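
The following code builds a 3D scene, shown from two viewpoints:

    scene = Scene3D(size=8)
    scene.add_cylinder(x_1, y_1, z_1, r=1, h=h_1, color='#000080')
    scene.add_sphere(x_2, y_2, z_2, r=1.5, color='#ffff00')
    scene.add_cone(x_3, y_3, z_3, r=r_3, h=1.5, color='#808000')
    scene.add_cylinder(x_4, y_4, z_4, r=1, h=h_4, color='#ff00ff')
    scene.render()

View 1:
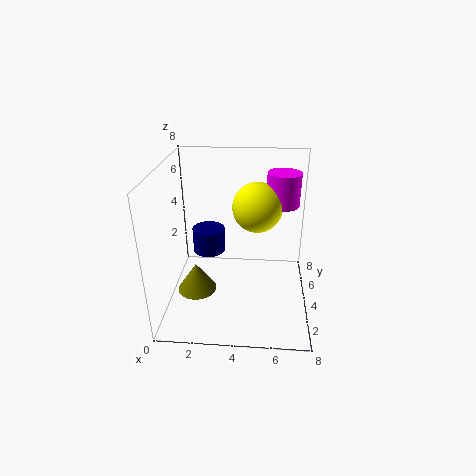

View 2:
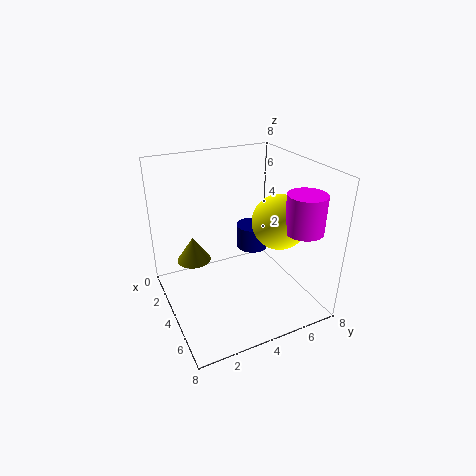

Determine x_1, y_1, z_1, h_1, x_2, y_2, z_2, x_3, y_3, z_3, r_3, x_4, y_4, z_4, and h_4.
x_1 = 2, y_1 = 6, z_1 = 2, h_1 = 1.5, x_2 = 5, y_2 = 6, z_2 = 5, x_3 = 2, y_3 = 2, z_3 = 2, r_3 = 1, x_4 = 6.5, y_4 = 6.5, z_4 = 5, h_4 = 2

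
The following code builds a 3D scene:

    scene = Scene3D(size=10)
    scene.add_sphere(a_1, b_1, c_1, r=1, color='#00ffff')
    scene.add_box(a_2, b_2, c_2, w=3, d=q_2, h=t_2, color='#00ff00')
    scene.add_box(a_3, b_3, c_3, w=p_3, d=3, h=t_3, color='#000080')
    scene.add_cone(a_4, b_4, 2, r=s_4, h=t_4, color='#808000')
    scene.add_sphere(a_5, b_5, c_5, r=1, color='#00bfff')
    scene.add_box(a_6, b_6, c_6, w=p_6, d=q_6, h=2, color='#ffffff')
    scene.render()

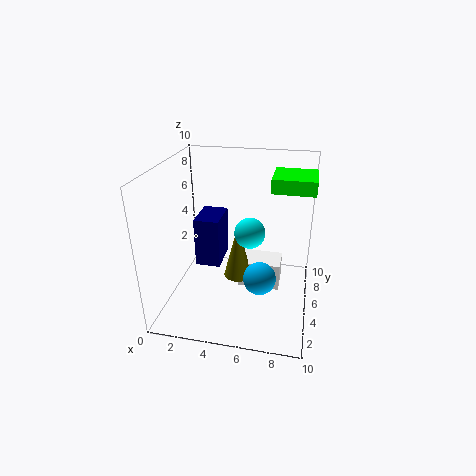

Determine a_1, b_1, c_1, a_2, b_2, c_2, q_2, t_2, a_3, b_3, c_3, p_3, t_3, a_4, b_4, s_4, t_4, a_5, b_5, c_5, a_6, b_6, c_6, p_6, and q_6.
a_1 = 6, b_1 = 4, c_1 = 6, a_2 = 7, b_2 = 6, c_2 = 8, q_2 = 3, t_2 = 1, a_3 = 1, b_3 = 7, c_3 = 1, p_3 = 2, t_3 = 4, a_4 = 5, b_4 = 5, s_4 = 1, t_4 = 4, a_5 = 7, b_5 = 2, c_5 = 4, a_6 = 5, b_6 = 5, c_6 = 1, p_6 = 3, q_6 = 2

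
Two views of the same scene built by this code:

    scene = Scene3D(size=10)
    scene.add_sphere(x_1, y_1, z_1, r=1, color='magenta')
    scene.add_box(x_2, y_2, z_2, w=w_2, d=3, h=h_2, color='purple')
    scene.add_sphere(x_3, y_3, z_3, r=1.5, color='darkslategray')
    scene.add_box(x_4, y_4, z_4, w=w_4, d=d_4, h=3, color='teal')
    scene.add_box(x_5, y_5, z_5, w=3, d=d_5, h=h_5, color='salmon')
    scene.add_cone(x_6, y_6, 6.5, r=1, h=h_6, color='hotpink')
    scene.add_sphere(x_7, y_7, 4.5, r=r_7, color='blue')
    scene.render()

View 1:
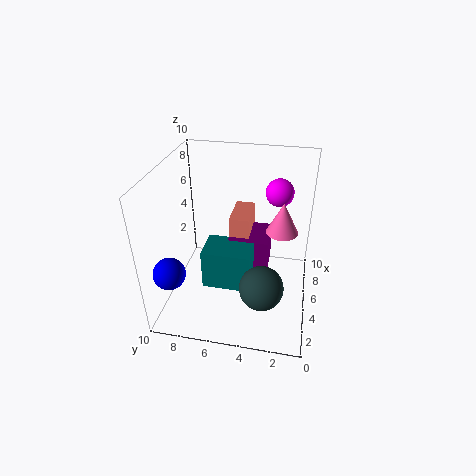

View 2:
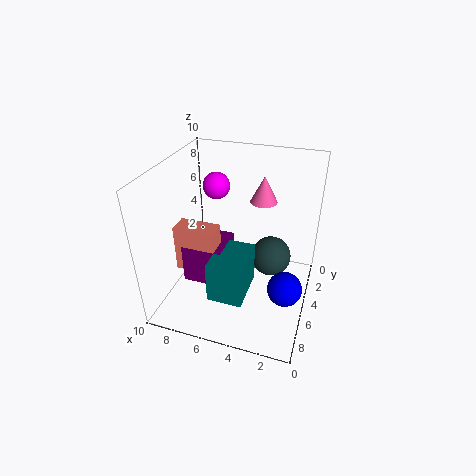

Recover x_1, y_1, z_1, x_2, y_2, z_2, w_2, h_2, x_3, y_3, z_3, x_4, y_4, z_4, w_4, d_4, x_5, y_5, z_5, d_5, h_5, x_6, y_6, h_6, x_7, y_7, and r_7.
x_1 = 7.5
y_1 = 2.5
z_1 = 7.5
x_2 = 6
y_2 = 3
z_2 = 1
w_2 = 3
h_2 = 3
x_3 = 3
y_3 = 3
z_3 = 2.5
x_4 = 4
y_4 = 4
z_4 = 1
w_4 = 2.5
d_4 = 3.5
x_5 = 6.5
y_5 = 4.5
z_5 = 2
d_5 = 1.5
h_5 = 3.5
x_6 = 4
y_6 = 2
h_6 = 2
x_7 = 1
y_7 = 8.5
r_7 = 1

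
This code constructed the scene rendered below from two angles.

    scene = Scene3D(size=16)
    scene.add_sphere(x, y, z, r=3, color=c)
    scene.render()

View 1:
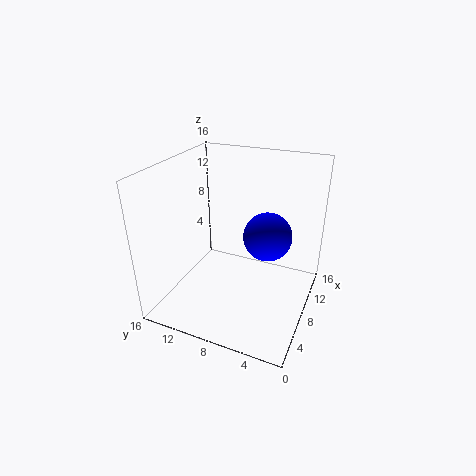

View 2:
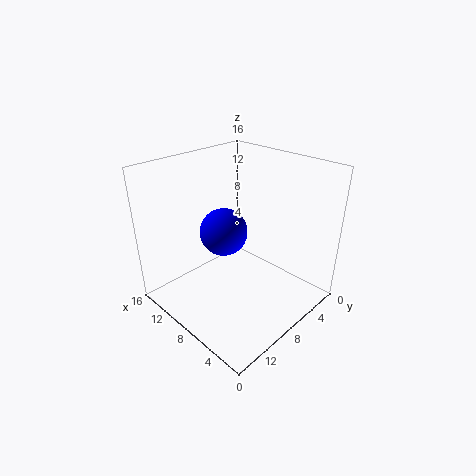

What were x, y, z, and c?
x = 12.5, y = 6, z = 6.25, c = 'blue'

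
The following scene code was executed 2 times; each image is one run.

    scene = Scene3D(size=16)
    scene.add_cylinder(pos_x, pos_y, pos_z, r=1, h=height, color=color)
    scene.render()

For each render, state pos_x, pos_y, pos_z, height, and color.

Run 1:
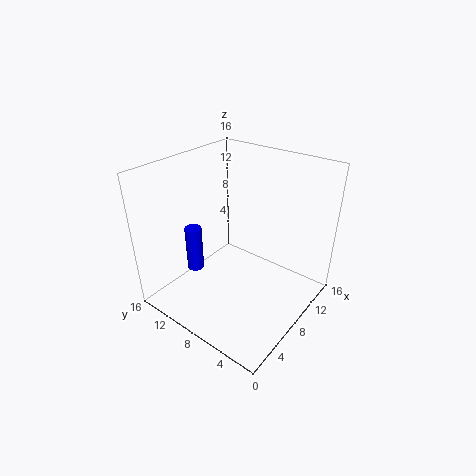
pos_x = 6.5
pos_y = 13.5
pos_z = 2.5
height = 5.5
color = 'blue'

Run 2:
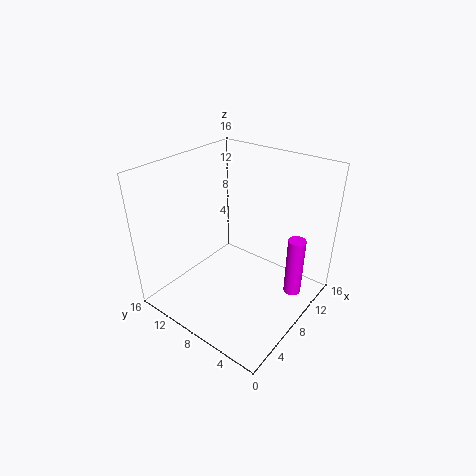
pos_x = 11.5
pos_y = 2.5
pos_z = 1
height = 7
color = 'magenta'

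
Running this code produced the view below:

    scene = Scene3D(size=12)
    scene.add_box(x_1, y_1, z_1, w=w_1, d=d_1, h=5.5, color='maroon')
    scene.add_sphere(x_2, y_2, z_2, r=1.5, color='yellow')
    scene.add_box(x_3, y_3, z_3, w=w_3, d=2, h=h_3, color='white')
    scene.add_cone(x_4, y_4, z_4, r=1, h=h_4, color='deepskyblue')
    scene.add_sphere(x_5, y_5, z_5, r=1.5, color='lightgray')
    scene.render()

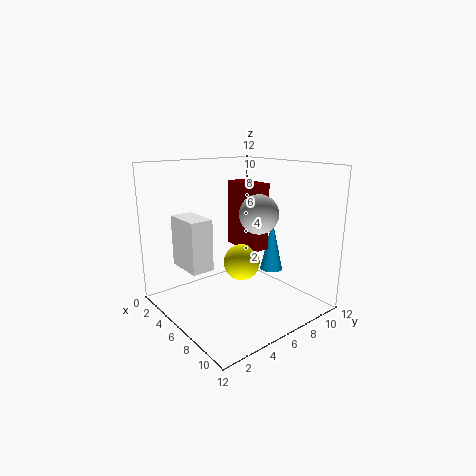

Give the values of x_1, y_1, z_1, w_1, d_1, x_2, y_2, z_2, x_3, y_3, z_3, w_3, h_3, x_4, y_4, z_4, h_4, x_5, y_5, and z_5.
x_1 = 4; y_1 = 6.5; z_1 = 5; w_1 = 3.5; d_1 = 1.5; x_2 = 6.5; y_2 = 6; z_2 = 4; x_3 = 1; y_3 = 2.5; z_3 = 3; w_3 = 3.5; h_3 = 4.5; x_4 = 6.5; y_4 = 9.5; z_4 = 2.5; h_4 = 4.5; x_5 = 8.5; y_5 = 6; z_5 = 8.5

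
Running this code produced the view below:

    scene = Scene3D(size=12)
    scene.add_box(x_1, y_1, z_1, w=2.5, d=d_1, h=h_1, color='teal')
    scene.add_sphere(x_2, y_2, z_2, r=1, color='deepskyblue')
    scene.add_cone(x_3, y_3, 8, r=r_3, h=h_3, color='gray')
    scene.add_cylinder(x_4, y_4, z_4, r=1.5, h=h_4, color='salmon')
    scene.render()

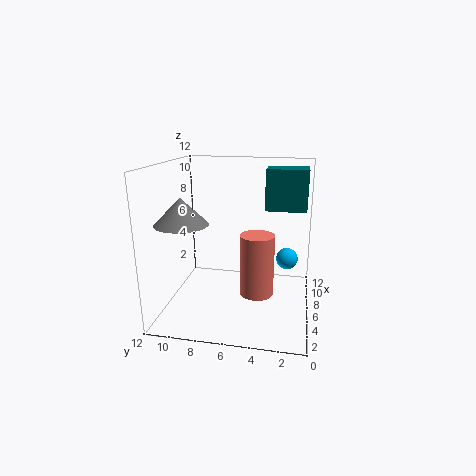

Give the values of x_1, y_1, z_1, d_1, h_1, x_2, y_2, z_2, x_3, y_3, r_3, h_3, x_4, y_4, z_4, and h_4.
x_1 = 7.5
y_1 = 0.5
z_1 = 8
d_1 = 3.5
h_1 = 3.5
x_2 = 9.5
y_2 = 2
z_2 = 3
x_3 = 2.5
y_3 = 9.5
r_3 = 2
h_3 = 2
x_4 = 7
y_4 = 4.5
z_4 = 0.5
h_4 = 5.5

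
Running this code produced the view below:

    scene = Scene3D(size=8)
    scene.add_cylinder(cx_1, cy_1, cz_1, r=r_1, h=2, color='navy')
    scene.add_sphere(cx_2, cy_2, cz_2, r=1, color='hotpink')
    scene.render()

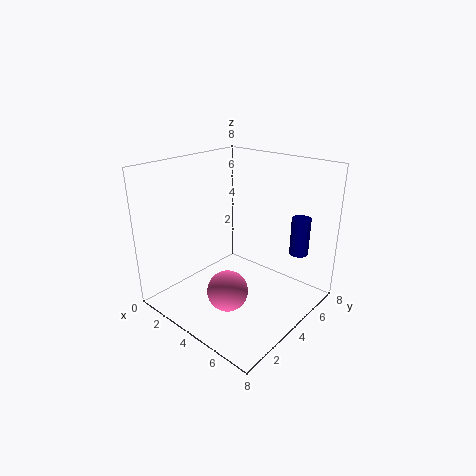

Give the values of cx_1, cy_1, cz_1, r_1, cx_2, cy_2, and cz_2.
cx_1 = 7
cy_1 = 5.5
cz_1 = 3.5
r_1 = 0.5
cx_2 = 5.5
cy_2 = 1.5
cz_2 = 2.5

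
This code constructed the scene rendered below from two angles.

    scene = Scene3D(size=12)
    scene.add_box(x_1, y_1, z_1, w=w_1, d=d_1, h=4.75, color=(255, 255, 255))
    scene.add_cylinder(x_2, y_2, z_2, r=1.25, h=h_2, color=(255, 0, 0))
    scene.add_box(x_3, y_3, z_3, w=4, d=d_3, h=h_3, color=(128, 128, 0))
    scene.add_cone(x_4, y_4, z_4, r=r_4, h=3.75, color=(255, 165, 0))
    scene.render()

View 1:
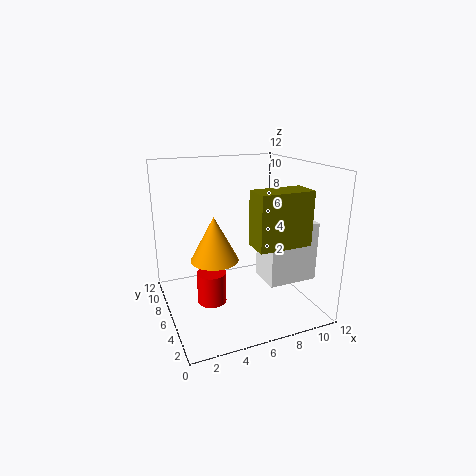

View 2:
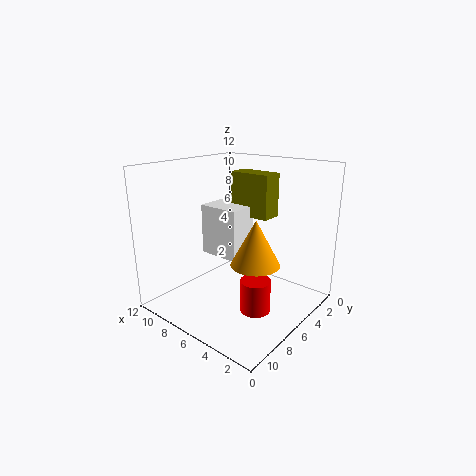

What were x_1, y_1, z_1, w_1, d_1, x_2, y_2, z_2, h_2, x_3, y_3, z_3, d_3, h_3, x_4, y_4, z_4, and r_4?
x_1 = 7.25, y_1 = 2.25, z_1 = 3, w_1 = 4, d_1 = 2.75, x_2 = 3.75, y_2 = 6.5, z_2 = 0.25, h_2 = 2.75, x_3 = 5.5, y_3 = 0.75, z_3 = 6.75, d_3 = 2, h_3 = 4, x_4 = 4, y_4 = 6.25, z_4 = 4.25, r_4 = 2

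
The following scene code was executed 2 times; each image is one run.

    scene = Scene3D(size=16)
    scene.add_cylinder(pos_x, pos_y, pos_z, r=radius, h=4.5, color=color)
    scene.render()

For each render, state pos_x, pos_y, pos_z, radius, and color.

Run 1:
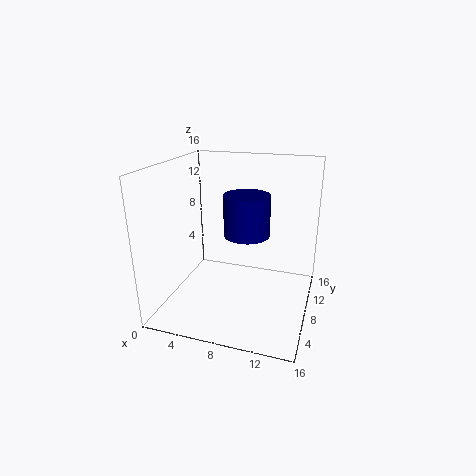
pos_x = 9; pos_y = 8; pos_z = 8.5; radius = 2.5; color = 'navy'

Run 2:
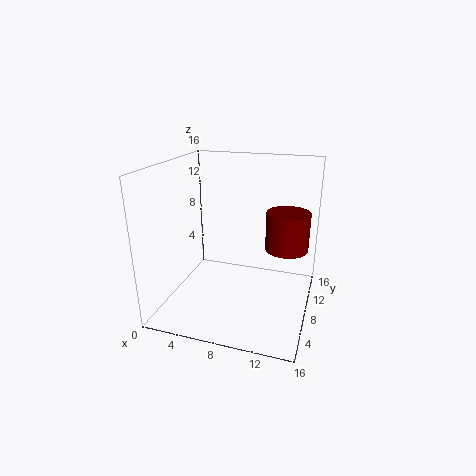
pos_x = 13; pos_y = 11; pos_z = 6; radius = 2.5; color = 'maroon'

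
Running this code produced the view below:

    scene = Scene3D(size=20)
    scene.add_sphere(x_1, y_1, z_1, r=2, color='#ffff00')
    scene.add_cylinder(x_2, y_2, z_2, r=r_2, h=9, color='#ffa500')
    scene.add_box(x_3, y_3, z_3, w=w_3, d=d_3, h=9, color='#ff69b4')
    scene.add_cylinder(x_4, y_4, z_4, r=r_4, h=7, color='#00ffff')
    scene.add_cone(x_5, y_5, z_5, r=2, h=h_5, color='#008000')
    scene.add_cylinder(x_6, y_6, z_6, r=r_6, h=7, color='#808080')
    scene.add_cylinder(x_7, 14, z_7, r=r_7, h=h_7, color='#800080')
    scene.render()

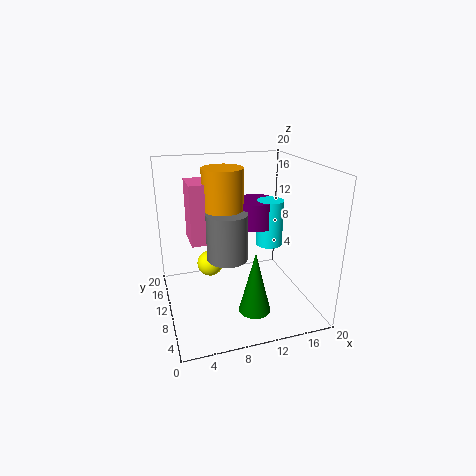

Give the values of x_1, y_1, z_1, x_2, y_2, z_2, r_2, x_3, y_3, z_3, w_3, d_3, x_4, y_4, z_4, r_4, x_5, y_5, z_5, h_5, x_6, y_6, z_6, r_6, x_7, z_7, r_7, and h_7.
x_1 = 7; y_1 = 15; z_1 = 4; x_2 = 9; y_2 = 14; z_2 = 10; r_2 = 3; x_3 = 4; y_3 = 13; z_3 = 8; w_3 = 7; d_3 = 5; x_4 = 16; y_4 = 13; z_4 = 7; r_4 = 2; x_5 = 10; y_5 = 3; z_5 = 3; h_5 = 8; x_6 = 9; y_6 = 12; z_6 = 6; r_6 = 3; x_7 = 14; z_7 = 10; r_7 = 3; h_7 = 4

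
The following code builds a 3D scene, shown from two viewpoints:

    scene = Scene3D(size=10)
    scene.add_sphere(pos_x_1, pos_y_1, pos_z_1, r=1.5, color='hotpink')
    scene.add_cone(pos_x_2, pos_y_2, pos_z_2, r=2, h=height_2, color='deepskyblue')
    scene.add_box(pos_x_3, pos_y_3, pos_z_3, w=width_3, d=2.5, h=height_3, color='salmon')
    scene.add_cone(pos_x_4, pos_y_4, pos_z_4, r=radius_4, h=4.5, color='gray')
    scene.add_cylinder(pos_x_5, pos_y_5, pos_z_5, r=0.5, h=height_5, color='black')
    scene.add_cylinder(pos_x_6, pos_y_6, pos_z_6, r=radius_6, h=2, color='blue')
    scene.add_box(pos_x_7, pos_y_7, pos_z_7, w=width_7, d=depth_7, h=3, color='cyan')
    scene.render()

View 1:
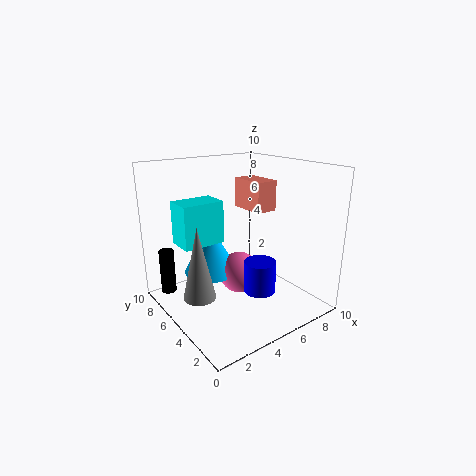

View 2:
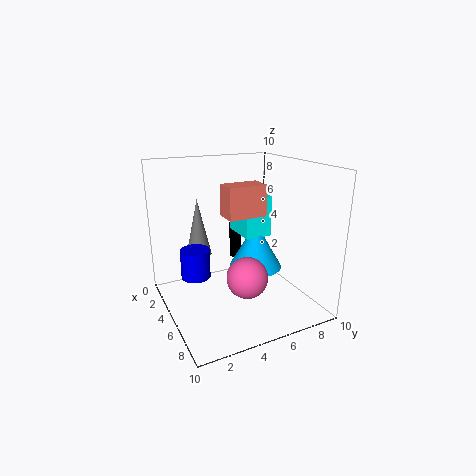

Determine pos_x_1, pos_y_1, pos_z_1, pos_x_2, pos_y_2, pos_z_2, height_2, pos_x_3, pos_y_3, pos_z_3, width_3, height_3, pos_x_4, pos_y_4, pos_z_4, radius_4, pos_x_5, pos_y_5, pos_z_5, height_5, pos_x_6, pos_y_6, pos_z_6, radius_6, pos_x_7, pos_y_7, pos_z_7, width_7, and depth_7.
pos_x_1 = 5.5
pos_y_1 = 5.5
pos_z_1 = 2
pos_x_2 = 4
pos_y_2 = 7
pos_z_2 = 2
height_2 = 3.5
pos_x_3 = 5.5
pos_y_3 = 3.5
pos_z_3 = 7
width_3 = 1.5
height_3 = 2
pos_x_4 = 1
pos_y_4 = 3.5
pos_z_4 = 2.5
radius_4 = 1
pos_x_5 = 0.5
pos_y_5 = 7
pos_z_5 = 1.5
height_5 = 3
pos_x_6 = 4.5
pos_y_6 = 2
pos_z_6 = 2.5
radius_6 = 1
pos_x_7 = 1.5
pos_y_7 = 6
pos_z_7 = 4.5
width_7 = 3
depth_7 = 2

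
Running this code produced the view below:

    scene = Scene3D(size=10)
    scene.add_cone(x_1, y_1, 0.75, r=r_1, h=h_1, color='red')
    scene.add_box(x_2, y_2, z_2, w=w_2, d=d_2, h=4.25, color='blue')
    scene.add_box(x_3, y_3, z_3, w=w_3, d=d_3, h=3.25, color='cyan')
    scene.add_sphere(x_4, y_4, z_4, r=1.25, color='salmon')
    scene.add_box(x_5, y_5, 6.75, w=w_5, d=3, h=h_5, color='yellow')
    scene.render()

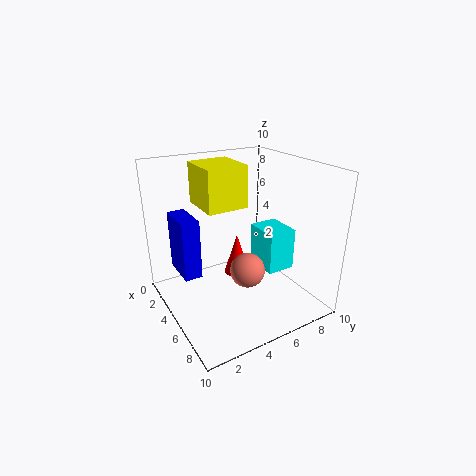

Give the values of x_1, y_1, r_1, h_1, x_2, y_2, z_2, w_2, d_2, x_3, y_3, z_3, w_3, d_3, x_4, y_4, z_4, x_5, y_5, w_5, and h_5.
x_1 = 2.75; y_1 = 6.25; r_1 = 1; h_1 = 3.25; x_2 = 1.5; y_2 = 1.25; z_2 = 2.25; w_2 = 2.75; d_2 = 1.25; x_3 = 2.5; y_3 = 7.75; z_3 = 1.25; w_3 = 2.75; d_3 = 2.25; x_4 = 5.5; y_4 = 5.5; z_4 = 2.5; x_5 = 1; y_5 = 3.25; w_5 = 3.25; h_5 = 3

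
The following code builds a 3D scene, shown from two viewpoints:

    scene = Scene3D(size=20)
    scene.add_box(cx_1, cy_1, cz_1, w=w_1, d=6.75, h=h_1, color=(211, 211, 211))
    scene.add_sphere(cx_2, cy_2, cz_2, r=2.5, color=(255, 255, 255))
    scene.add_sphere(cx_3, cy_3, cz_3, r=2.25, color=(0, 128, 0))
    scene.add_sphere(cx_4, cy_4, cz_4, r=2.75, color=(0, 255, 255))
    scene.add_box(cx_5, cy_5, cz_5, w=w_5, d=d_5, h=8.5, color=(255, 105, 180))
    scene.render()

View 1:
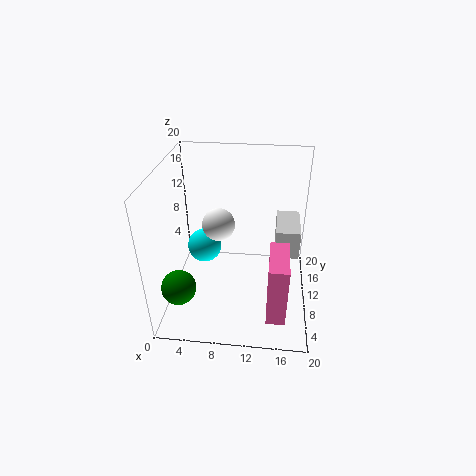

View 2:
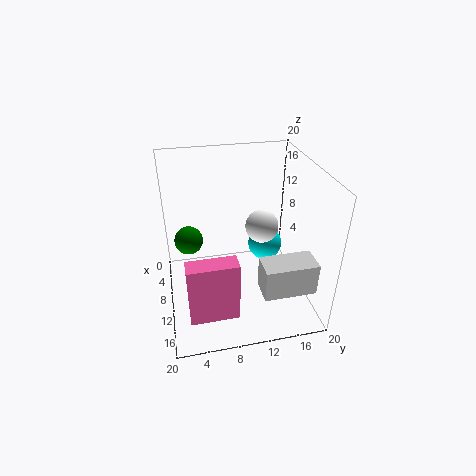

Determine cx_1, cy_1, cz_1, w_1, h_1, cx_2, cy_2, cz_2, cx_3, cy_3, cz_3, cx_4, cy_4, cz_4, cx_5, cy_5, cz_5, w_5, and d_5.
cx_1 = 15.25
cy_1 = 11.5
cz_1 = 6
w_1 = 3.5
h_1 = 4.25
cx_2 = 6.5
cy_2 = 14.5
cz_2 = 9.25
cx_3 = 3
cy_3 = 3.5
cz_3 = 6
cx_4 = 3.75
cy_4 = 16
cz_4 = 4.25
cx_5 = 14.5
cy_5 = 2.25
cz_5 = 2
w_5 = 2.5
d_5 = 6.5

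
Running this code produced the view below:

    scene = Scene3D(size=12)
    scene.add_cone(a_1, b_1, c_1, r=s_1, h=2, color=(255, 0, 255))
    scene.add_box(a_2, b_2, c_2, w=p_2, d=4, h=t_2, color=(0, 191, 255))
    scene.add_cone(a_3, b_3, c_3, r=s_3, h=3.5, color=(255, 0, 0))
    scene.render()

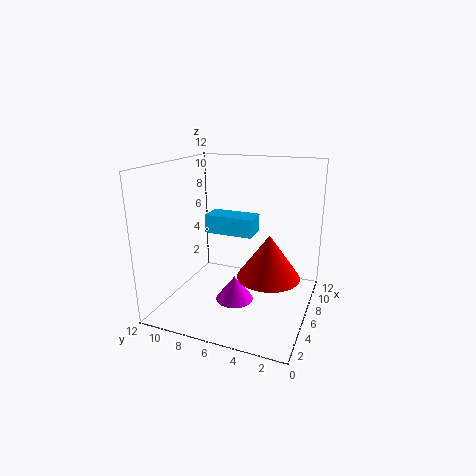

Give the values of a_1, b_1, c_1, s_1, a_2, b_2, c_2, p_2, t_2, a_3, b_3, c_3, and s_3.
a_1 = 4; b_1 = 5.5; c_1 = 1.5; s_1 = 1.5; a_2 = 5; b_2 = 4.5; c_2 = 6.5; p_2 = 2; t_2 = 1.5; a_3 = 5; b_3 = 3; c_3 = 3.5; s_3 = 2.5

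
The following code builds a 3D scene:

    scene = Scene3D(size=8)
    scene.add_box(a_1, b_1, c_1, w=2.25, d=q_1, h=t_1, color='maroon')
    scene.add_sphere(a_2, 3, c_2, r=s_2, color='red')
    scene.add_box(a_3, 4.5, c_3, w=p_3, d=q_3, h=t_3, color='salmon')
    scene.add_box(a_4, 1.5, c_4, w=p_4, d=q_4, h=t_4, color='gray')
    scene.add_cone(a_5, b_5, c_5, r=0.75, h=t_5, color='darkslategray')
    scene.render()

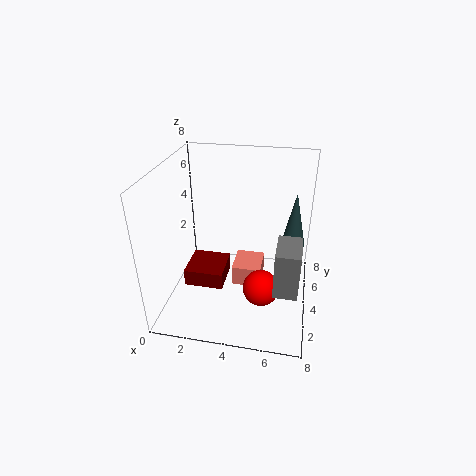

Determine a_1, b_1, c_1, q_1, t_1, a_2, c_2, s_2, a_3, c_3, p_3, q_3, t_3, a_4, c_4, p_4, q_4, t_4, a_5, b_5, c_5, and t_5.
a_1 = 1; b_1 = 3; c_1 = 1; q_1 = 2.25; t_1 = 1; a_2 = 5.5; c_2 = 1.5; s_2 = 1; a_3 = 3.5; c_3 = 0.25; p_3 = 1.75; q_3 = 2; t_3 = 1.25; a_4 = 6.25; c_4 = 2.25; p_4 = 1.25; q_4 = 2; t_4 = 2.5; a_5 = 7; b_5 = 6.75; c_5 = 2.25; t_5 = 3.5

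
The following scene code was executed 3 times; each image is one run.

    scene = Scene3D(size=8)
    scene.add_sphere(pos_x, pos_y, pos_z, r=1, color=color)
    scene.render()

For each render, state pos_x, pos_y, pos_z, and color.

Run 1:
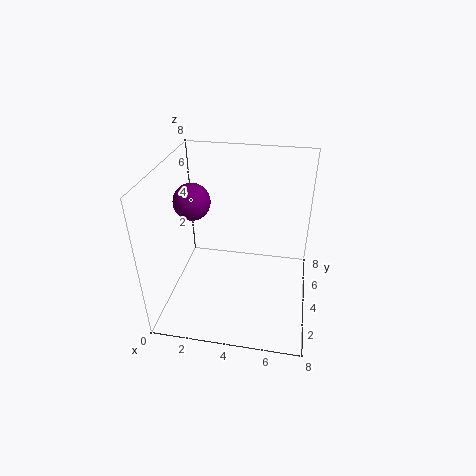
pos_x = 1.5; pos_y = 4; pos_z = 6; color = 'purple'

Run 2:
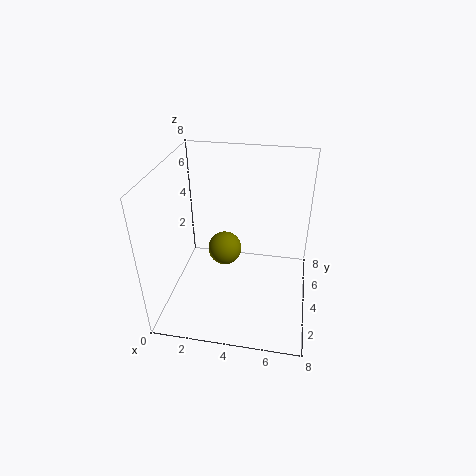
pos_x = 3; pos_y = 5; pos_z = 2.5; color = 'olive'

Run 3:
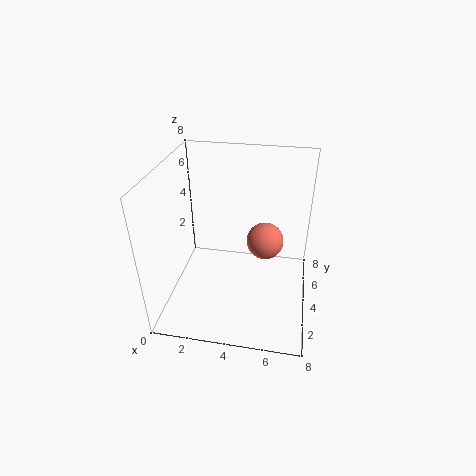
pos_x = 5.5; pos_y = 4; pos_z = 4; color = 'salmon'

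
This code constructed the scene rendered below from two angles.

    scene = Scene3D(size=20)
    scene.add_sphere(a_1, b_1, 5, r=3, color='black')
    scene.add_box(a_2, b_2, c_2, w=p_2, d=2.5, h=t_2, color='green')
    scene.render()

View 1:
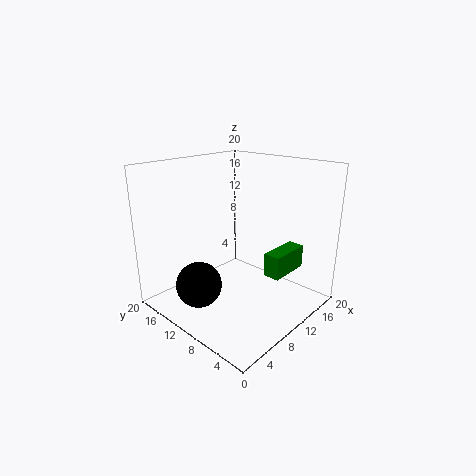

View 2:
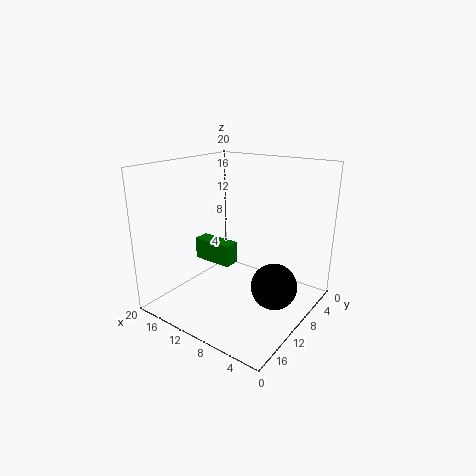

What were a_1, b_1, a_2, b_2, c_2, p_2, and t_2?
a_1 = 3.5; b_1 = 11; a_2 = 13.5; b_2 = 5.5; c_2 = 3.5; p_2 = 6.5; t_2 = 3.5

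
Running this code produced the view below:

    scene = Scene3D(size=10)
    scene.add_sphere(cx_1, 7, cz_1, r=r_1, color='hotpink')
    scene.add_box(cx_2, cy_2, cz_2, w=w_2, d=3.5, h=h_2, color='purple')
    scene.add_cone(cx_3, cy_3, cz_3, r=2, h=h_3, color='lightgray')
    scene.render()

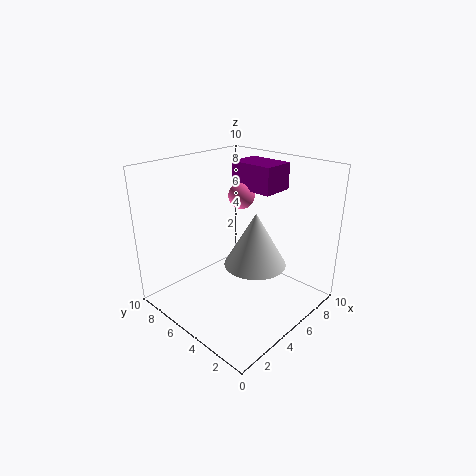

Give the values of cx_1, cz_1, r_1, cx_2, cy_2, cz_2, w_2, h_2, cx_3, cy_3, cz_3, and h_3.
cx_1 = 7.5; cz_1 = 7; r_1 = 1; cx_2 = 7.5; cy_2 = 4.5; cz_2 = 7.5; w_2 = 2.5; h_2 = 2; cx_3 = 4.5; cy_3 = 3; cz_3 = 4; h_3 = 3.5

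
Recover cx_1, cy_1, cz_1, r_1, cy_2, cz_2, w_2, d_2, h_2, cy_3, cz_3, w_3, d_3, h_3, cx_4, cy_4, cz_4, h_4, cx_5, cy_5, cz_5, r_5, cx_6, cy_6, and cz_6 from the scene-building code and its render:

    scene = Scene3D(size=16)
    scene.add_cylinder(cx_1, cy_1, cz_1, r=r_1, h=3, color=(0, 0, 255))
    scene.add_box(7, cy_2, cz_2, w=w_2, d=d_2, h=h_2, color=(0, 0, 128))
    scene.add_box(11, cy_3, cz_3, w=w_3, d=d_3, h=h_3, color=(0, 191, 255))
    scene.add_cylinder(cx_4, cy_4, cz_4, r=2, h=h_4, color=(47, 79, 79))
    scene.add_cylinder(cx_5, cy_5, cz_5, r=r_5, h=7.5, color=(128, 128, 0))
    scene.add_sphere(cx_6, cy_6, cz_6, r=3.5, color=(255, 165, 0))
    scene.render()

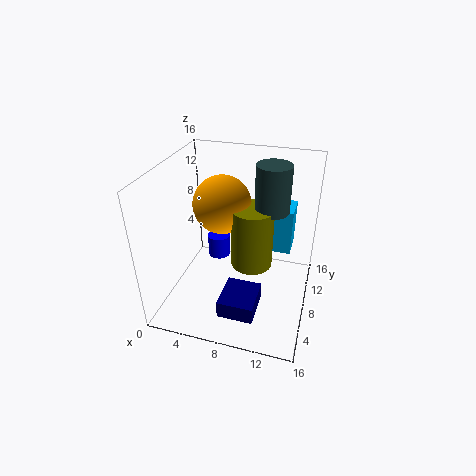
cx_1 = 3.5
cy_1 = 14
cz_1 = 1
r_1 = 1.5
cy_2 = 3
cz_2 = 0.5
w_2 = 4
d_2 = 4.5
h_2 = 2
cy_3 = 11.5
cz_3 = 4.5
w_3 = 2.5
d_3 = 3.5
h_3 = 5.5
cx_4 = 11
cy_4 = 11.5
cz_4 = 10
h_4 = 5.5
cx_5 = 9
cy_5 = 10.5
cz_5 = 3
r_5 = 2.5
cx_6 = 5
cy_6 = 11.5
cz_6 = 10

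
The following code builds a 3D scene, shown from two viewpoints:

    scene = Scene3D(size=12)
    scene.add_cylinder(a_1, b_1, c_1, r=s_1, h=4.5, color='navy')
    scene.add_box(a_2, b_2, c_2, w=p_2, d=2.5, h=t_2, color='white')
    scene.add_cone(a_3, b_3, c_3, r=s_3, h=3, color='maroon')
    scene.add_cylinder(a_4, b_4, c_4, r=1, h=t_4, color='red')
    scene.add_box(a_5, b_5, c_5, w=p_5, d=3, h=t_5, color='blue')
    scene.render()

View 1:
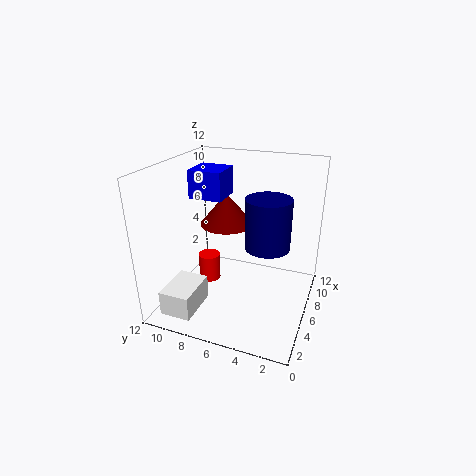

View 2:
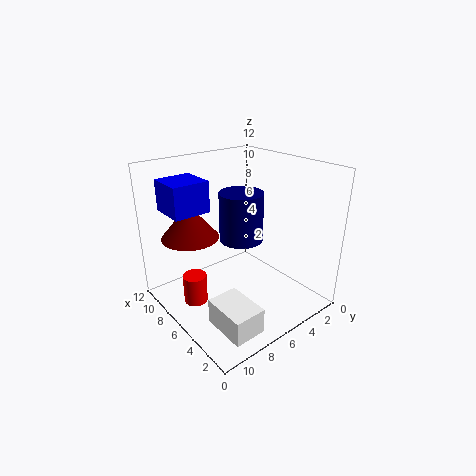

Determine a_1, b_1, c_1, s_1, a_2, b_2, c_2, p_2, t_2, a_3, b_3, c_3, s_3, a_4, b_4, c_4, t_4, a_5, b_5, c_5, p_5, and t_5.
a_1 = 8, b_1 = 4, c_1 = 4.5, s_1 = 2, a_2 = 0.5, b_2 = 8, c_2 = 1, p_2 = 3.5, t_2 = 2, a_3 = 9.5, b_3 = 8.5, c_3 = 5.5, s_3 = 2.5, a_4 = 7.5, b_4 = 9.5, c_4 = 0.5, t_4 = 2.5, a_5 = 7, b_5 = 8, c_5 = 8.5, p_5 = 3, t_5 = 2.5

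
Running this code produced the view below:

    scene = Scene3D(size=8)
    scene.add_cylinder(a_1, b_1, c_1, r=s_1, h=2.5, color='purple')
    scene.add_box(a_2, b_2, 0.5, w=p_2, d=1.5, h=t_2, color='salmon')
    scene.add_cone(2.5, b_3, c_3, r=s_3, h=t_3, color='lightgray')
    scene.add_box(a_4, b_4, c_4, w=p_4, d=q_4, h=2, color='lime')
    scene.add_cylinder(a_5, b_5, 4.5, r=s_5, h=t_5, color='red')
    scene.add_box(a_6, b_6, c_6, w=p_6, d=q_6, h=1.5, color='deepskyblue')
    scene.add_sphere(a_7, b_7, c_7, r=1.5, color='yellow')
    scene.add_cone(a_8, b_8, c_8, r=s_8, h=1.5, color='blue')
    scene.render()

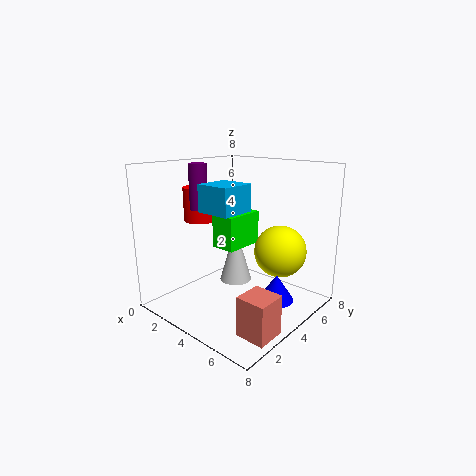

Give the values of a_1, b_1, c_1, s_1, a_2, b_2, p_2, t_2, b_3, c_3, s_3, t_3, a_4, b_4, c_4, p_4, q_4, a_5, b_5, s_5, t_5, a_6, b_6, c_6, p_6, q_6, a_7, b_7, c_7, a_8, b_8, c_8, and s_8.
a_1 = 2; b_1 = 3; c_1 = 5.5; s_1 = 0.5; a_2 = 6.5; b_2 = 1; p_2 = 1.5; t_2 = 2; b_3 = 5.5; c_3 = 0.5; s_3 = 1; t_3 = 3.5; a_4 = 2; b_4 = 4; c_4 = 3; p_4 = 1.5; q_4 = 2.5; a_5 = 1; b_5 = 4; s_5 = 1; t_5 = 2; a_6 = 2.5; b_6 = 2.5; c_6 = 5.5; p_6 = 2; q_6 = 2; a_7 = 5.5; b_7 = 6; c_7 = 3; a_8 = 6; b_8 = 5; c_8 = 0.5; s_8 = 1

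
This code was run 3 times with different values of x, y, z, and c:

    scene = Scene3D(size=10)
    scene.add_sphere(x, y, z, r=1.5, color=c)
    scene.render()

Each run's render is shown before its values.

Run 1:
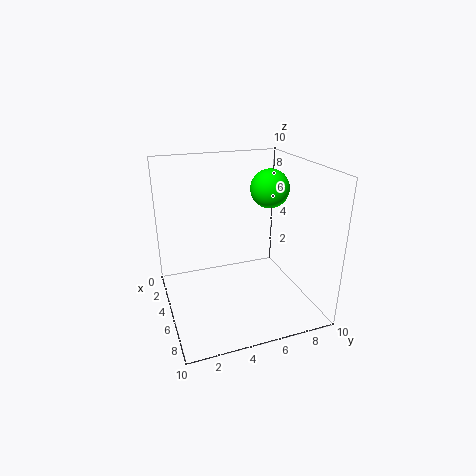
x = 2.5; y = 8.5; z = 7.5; c = 'lime'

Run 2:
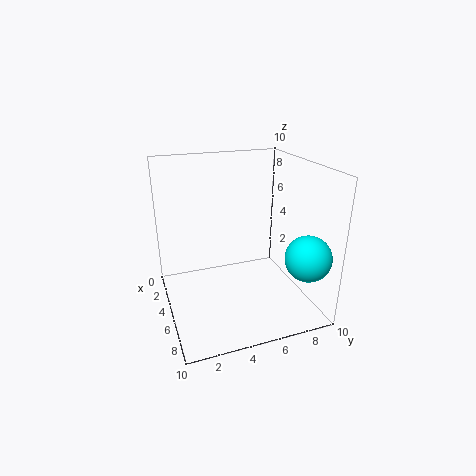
x = 8.5; y = 8.5; z = 4.5; c = 'cyan'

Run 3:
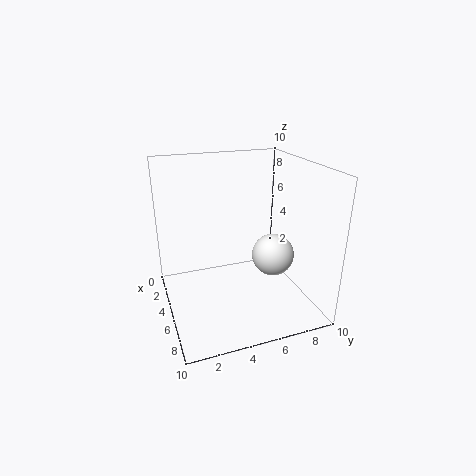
x = 5.5; y = 7.5; z = 3.5; c = 'white'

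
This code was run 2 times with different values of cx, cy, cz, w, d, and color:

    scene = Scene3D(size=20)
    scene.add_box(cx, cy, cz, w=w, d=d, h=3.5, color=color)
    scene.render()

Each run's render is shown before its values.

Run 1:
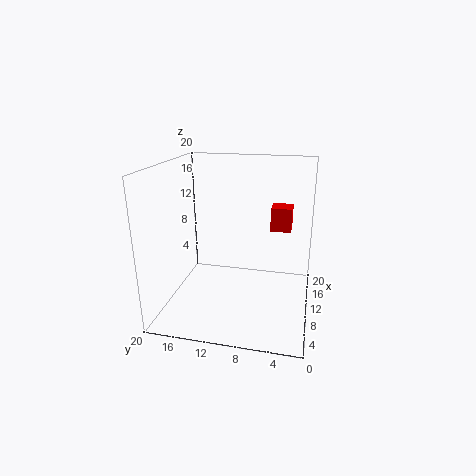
cx = 13.5
cy = 3
cz = 10
w = 3
d = 3
color = 'red'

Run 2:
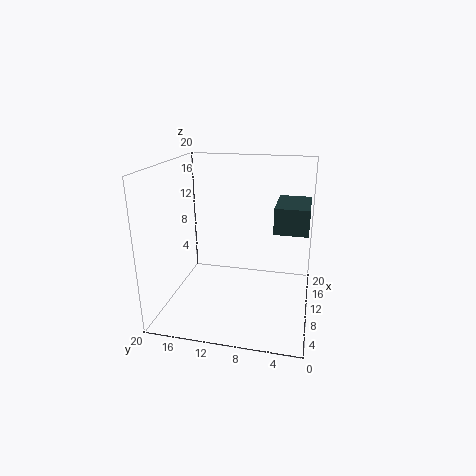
cx = 8.5
cy = 0.5
cz = 11.5
w = 7
d = 4.5
color = 'darkslategray'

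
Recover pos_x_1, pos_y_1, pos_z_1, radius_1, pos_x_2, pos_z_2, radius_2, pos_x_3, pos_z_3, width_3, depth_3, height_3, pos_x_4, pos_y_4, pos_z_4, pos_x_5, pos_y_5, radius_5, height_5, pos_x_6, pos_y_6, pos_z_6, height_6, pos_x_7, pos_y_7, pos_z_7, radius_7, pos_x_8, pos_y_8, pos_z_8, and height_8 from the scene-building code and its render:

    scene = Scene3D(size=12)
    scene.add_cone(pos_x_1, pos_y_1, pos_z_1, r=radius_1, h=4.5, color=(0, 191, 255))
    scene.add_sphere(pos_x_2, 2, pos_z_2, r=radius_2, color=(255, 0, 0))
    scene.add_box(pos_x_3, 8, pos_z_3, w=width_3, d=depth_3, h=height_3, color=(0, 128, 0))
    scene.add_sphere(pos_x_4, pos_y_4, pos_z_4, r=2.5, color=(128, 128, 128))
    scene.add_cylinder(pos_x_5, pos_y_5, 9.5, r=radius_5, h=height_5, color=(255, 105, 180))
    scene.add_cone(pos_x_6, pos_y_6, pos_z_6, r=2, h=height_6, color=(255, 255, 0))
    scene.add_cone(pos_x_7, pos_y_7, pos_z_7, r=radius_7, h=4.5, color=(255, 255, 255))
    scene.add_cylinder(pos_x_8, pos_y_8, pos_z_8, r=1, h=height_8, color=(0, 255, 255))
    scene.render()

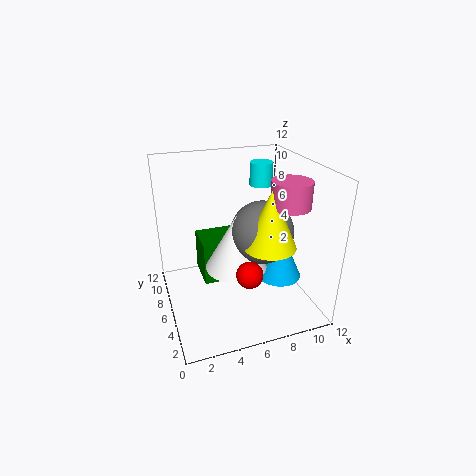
pos_x_1 = 10
pos_y_1 = 6
pos_z_1 = 1.5
radius_1 = 2
pos_x_2 = 5.5
pos_z_2 = 5
radius_2 = 1
pos_x_3 = 3.5
pos_z_3 = 0.5
width_3 = 4
depth_3 = 3.5
height_3 = 4
pos_x_4 = 7.5
pos_y_4 = 4.5
pos_z_4 = 7
pos_x_5 = 9
pos_y_5 = 3
radius_5 = 1.5
height_5 = 2
pos_x_6 = 7.5
pos_y_6 = 3
pos_z_6 = 6.5
height_6 = 4.5
pos_x_7 = 5.5
pos_y_7 = 5
pos_z_7 = 4
radius_7 = 2.5
pos_x_8 = 9
pos_y_8 = 8.5
pos_z_8 = 9.5
height_8 = 2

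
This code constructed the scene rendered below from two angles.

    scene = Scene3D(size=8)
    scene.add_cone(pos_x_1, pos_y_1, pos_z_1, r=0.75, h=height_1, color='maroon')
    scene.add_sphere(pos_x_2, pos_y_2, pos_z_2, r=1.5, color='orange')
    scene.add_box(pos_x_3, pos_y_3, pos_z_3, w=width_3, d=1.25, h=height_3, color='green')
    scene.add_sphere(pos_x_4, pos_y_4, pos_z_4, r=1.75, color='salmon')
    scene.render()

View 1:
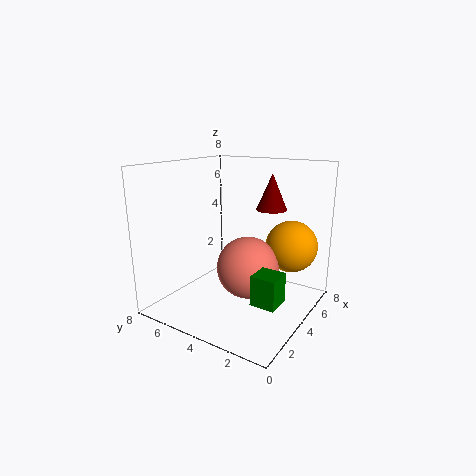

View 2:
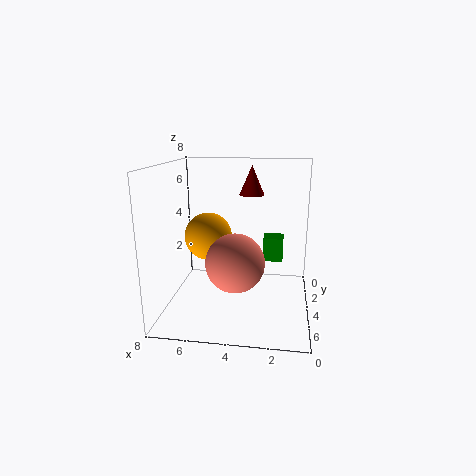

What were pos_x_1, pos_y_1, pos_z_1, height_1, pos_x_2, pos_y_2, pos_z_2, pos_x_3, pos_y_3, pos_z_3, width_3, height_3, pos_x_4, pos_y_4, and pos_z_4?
pos_x_1 = 3.5; pos_y_1 = 1.75; pos_z_1 = 6; height_1 = 1.75; pos_x_2 = 6.25; pos_y_2 = 1.75; pos_z_2 = 3.25; pos_x_3 = 1.5; pos_y_3 = 0.5; pos_z_3 = 1.75; width_3 = 1.25; height_3 = 1.5; pos_x_4 = 4.25; pos_y_4 = 3.5; pos_z_4 = 2.25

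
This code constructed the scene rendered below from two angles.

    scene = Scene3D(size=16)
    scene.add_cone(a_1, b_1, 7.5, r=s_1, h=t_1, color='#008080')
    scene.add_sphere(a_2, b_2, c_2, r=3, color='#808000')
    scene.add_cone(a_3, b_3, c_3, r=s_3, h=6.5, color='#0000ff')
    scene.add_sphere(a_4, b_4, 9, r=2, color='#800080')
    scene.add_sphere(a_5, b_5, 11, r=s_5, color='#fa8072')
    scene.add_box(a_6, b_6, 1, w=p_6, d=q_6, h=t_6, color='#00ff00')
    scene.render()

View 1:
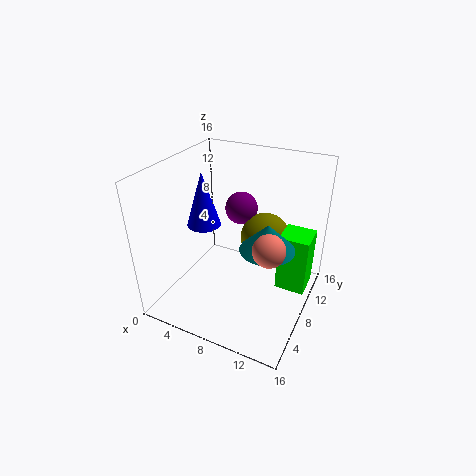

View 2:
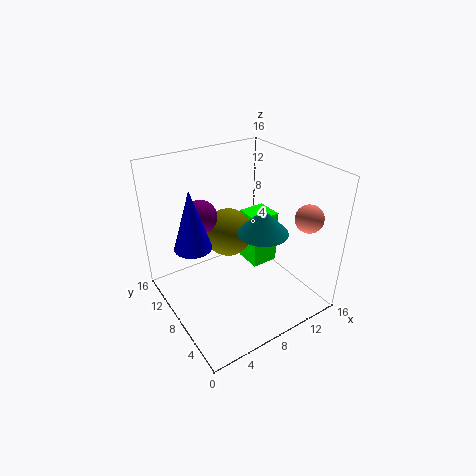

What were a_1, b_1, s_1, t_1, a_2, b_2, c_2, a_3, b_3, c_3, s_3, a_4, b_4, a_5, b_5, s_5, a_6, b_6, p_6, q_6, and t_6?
a_1 = 11.5
b_1 = 8
s_1 = 3
t_1 = 3
a_2 = 9.5
b_2 = 12.5
c_2 = 6
a_3 = 3
b_3 = 9
c_3 = 8
s_3 = 2
a_4 = 6
b_4 = 13
a_5 = 13.5
b_5 = 3
s_5 = 1.5
a_6 = 12
b_6 = 10
p_6 = 3.5
q_6 = 3.5
t_6 = 7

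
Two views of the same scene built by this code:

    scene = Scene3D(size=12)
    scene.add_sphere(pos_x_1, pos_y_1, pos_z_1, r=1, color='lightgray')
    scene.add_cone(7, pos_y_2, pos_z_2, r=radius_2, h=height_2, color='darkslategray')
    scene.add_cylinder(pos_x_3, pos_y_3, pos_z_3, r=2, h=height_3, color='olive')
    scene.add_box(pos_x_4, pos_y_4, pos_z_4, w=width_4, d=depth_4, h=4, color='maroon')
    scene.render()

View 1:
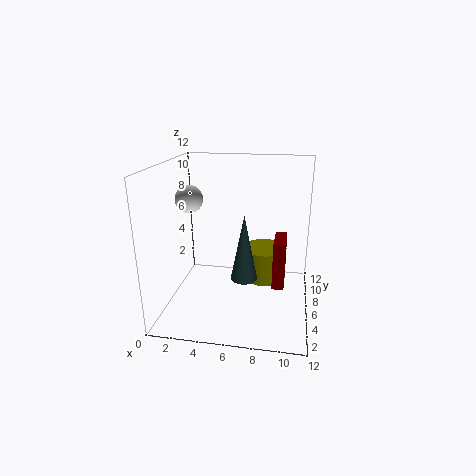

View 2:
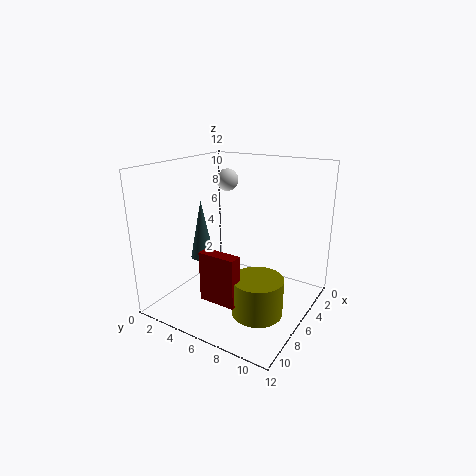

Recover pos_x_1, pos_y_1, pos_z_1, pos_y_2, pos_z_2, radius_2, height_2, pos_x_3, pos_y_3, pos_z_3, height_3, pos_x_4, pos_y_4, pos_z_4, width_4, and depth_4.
pos_x_1 = 3, pos_y_1 = 3, pos_z_1 = 10, pos_y_2 = 3, pos_z_2 = 4, radius_2 = 1, height_2 = 5, pos_x_3 = 8, pos_y_3 = 9, pos_z_3 = 1, height_3 = 3, pos_x_4 = 9, pos_y_4 = 5, pos_z_4 = 2, width_4 = 1, depth_4 = 3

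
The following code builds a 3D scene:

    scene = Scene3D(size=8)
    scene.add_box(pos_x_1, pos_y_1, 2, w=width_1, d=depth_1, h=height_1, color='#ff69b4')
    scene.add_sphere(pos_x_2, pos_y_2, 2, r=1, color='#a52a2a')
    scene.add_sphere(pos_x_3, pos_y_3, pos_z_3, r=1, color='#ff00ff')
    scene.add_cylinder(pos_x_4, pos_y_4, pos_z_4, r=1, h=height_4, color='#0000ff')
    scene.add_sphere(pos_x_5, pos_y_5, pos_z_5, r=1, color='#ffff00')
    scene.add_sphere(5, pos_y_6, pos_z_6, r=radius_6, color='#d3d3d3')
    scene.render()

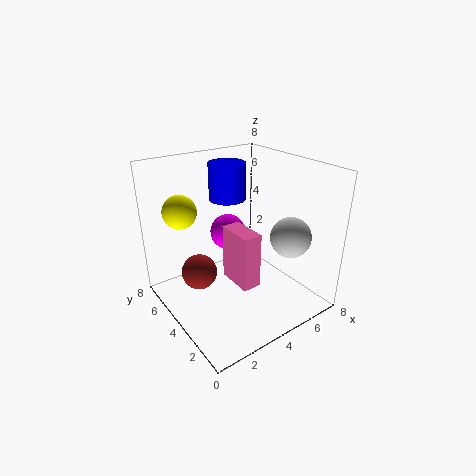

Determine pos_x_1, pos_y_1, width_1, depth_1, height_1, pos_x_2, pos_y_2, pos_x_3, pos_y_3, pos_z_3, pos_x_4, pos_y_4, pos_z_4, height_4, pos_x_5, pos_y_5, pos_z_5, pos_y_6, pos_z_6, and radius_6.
pos_x_1 = 3
pos_y_1 = 2
width_1 = 1
depth_1 = 2
height_1 = 3
pos_x_2 = 2
pos_y_2 = 5
pos_x_3 = 4
pos_y_3 = 5
pos_z_3 = 4
pos_x_4 = 4
pos_y_4 = 5
pos_z_4 = 6
height_4 = 2
pos_x_5 = 2
pos_y_5 = 7
pos_z_5 = 5
pos_y_6 = 1
pos_z_6 = 5
radius_6 = 1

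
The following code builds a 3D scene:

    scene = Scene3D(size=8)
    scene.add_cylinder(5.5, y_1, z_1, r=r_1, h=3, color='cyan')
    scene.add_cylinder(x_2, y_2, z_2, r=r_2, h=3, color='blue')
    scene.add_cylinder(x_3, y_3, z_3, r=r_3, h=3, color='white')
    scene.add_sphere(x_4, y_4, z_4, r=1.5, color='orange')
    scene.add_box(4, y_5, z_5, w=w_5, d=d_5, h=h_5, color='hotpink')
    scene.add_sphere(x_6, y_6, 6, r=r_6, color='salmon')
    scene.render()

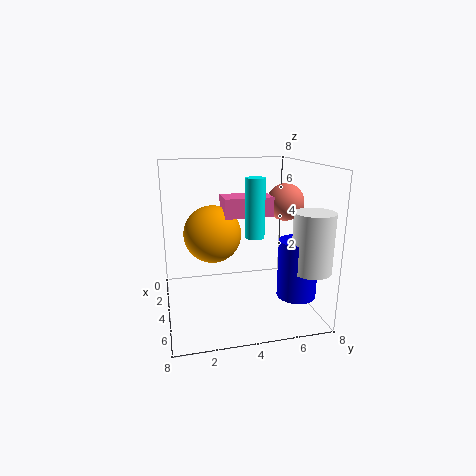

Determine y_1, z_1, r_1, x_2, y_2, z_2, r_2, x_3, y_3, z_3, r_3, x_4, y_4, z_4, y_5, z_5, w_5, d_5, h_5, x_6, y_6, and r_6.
y_1 = 4.5
z_1 = 4.5
r_1 = 0.5
x_2 = 6.5
y_2 = 6.5
z_2 = 1.5
r_2 = 1
x_3 = 7
y_3 = 7
z_3 = 3
r_3 = 1
x_4 = 4.5
y_4 = 2.5
z_4 = 4.5
y_5 = 3
z_5 = 5.5
w_5 = 1.5
d_5 = 2.5
h_5 = 1
x_6 = 4.5
y_6 = 6.5
r_6 = 1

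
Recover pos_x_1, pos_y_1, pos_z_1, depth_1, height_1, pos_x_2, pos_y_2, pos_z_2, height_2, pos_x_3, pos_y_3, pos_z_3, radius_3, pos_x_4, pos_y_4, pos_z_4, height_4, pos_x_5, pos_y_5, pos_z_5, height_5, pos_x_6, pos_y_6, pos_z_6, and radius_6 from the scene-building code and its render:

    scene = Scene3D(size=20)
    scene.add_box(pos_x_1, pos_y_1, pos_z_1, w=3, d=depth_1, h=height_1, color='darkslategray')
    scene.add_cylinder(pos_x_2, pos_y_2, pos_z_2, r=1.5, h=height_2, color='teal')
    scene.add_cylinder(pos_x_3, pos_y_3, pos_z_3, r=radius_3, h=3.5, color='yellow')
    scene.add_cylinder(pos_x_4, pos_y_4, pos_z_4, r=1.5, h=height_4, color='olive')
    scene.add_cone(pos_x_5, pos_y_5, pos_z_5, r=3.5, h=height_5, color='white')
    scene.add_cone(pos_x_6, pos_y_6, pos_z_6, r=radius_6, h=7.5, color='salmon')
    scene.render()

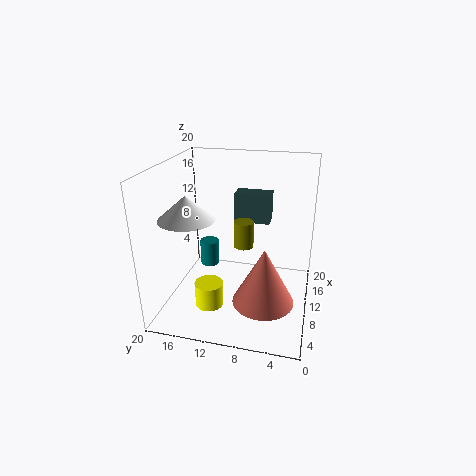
pos_x_1 = 15.5, pos_y_1 = 6.5, pos_z_1 = 10, depth_1 = 5.5, height_1 = 4.5, pos_x_2 = 15, pos_y_2 = 16, pos_z_2 = 2.5, height_2 = 4, pos_x_3 = 7, pos_y_3 = 13.5, pos_z_3 = 0.5, radius_3 = 2, pos_x_4 = 13.5, pos_y_4 = 10, pos_z_4 = 7, height_4 = 4, pos_x_5 = 4.5, pos_y_5 = 15, pos_z_5 = 14.5, height_5 = 3, pos_x_6 = 5.5, pos_y_6 = 5.5, pos_z_6 = 3.5, radius_6 = 4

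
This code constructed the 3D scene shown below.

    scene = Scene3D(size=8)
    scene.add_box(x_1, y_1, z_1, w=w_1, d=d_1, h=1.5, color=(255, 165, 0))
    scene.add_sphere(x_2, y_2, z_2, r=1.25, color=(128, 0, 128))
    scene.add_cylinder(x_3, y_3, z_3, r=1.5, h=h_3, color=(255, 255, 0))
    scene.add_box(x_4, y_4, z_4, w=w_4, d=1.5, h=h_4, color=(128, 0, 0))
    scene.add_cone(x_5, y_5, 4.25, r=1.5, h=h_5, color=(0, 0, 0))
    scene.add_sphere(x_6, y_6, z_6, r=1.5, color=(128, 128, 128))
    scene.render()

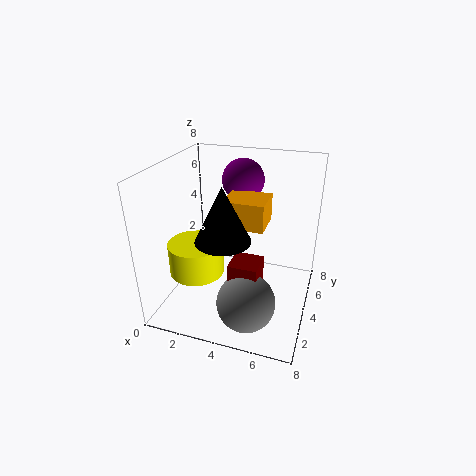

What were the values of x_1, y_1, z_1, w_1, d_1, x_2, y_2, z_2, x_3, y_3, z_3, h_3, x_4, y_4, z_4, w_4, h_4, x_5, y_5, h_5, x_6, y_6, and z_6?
x_1 = 3.25, y_1 = 3.5, z_1 = 4.75, w_1 = 2.25, d_1 = 2, x_2 = 3.5, y_2 = 6.5, z_2 = 6.5, x_3 = 2, y_3 = 2.75, z_3 = 2.25, h_3 = 1.75, x_4 = 4.25, y_4 = 1.5, z_4 = 1, w_4 = 1.5, h_4 = 2.75, x_5 = 3.5, y_5 = 3, h_5 = 3, x_6 = 5.25, y_6 = 1.5, z_6 = 1.75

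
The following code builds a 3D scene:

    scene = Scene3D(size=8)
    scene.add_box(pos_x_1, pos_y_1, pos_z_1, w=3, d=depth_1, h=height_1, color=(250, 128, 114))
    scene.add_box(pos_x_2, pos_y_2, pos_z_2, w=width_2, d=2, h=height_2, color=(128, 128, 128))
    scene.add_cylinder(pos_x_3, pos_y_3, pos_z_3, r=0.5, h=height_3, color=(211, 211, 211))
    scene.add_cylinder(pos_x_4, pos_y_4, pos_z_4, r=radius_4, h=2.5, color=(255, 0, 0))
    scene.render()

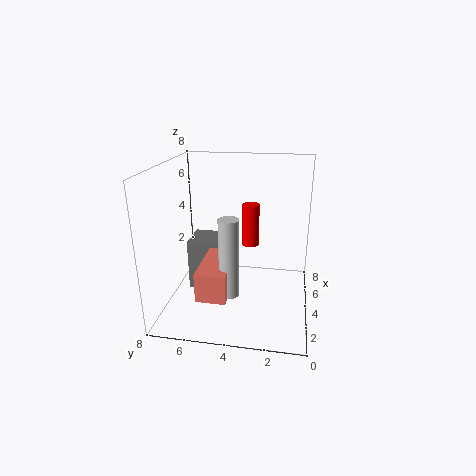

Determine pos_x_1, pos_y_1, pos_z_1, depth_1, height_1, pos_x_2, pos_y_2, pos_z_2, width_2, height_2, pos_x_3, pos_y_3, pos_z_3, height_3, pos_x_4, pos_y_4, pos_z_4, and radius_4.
pos_x_1 = 0.5, pos_y_1 = 4, pos_z_1 = 2, depth_1 = 1.5, height_1 = 1.5, pos_x_2 = 4, pos_y_2 = 5, pos_z_2 = 0.5, width_2 = 2, height_2 = 3, pos_x_3 = 1.5, pos_y_3 = 4, pos_z_3 = 2, height_3 = 4, pos_x_4 = 5.5, pos_y_4 = 3.5, pos_z_4 = 3, radius_4 = 0.5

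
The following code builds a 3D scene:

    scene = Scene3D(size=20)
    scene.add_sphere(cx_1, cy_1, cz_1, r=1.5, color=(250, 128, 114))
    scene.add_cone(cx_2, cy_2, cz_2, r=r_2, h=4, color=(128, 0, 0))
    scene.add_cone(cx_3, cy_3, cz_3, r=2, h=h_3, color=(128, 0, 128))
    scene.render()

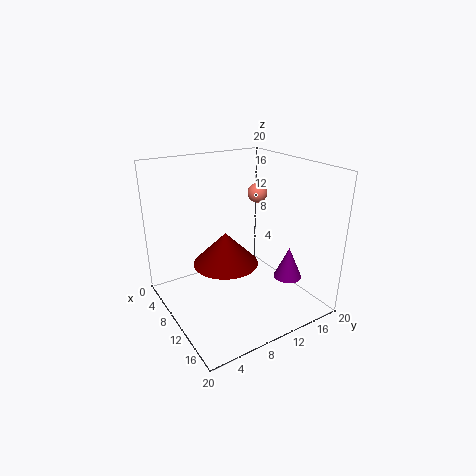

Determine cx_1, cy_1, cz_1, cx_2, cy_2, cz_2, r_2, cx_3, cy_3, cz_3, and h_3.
cx_1 = 6, cy_1 = 16, cz_1 = 14.5, cx_2 = 13.5, cy_2 = 6, cz_2 = 9, r_2 = 4, cx_3 = 14, cy_3 = 16, cz_3 = 4, h_3 = 4.5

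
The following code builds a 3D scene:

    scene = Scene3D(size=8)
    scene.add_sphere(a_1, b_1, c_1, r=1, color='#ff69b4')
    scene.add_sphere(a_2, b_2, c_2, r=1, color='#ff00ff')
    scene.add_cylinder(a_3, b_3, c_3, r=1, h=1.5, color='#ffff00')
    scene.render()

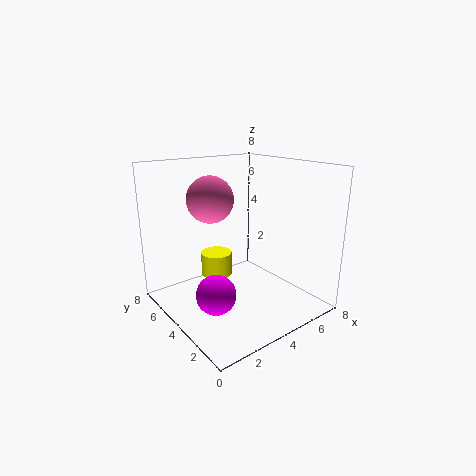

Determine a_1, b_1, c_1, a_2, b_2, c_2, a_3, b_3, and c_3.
a_1 = 1, b_1 = 2, c_1 = 7, a_2 = 1.5, b_2 = 2.5, c_2 = 2, a_3 = 4.5, b_3 = 7, c_3 = 0.5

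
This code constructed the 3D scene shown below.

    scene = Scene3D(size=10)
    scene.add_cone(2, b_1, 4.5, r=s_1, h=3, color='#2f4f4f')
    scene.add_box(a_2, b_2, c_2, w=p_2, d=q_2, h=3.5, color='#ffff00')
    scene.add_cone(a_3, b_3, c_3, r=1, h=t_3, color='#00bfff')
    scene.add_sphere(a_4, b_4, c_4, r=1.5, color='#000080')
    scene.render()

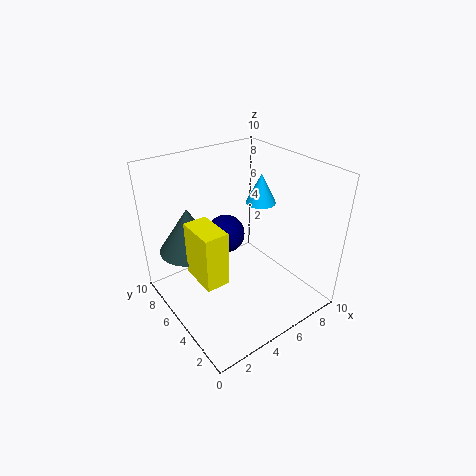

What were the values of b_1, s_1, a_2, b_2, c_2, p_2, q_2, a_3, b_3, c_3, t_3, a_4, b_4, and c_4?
b_1 = 6.5
s_1 = 2
a_2 = 1
b_2 = 2.5
c_2 = 4
p_2 = 1.5
q_2 = 2.5
a_3 = 6.5
b_3 = 4.5
c_3 = 7.5
t_3 = 2
a_4 = 6
b_4 = 8
c_4 = 3.5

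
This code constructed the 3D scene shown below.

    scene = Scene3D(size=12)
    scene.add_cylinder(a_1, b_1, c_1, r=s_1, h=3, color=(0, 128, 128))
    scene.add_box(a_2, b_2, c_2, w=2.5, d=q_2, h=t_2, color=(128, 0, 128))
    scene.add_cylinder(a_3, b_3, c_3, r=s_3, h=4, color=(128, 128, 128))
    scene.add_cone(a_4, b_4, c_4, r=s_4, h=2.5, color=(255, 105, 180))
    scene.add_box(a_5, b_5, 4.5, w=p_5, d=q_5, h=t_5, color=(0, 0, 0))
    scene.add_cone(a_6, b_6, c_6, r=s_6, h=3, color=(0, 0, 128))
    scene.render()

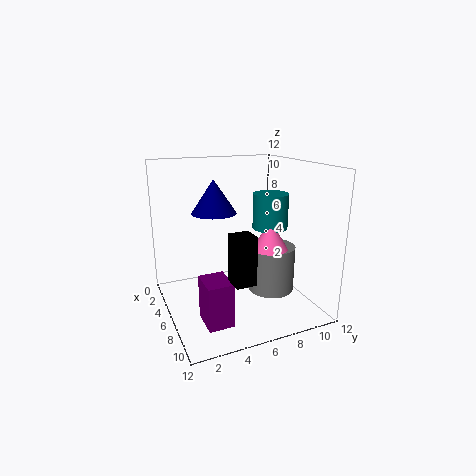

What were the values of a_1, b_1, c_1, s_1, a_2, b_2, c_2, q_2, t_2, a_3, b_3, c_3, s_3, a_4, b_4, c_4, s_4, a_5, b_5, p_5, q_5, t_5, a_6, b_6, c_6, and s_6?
a_1 = 6, b_1 = 9, c_1 = 6.5, s_1 = 1.5, a_2 = 7.5, b_2 = 2, c_2 = 0.5, q_2 = 2, t_2 = 3.5, a_3 = 6.5, b_3 = 9, c_3 = 1, s_3 = 2, a_4 = 7, b_4 = 8.5, c_4 = 5, s_4 = 1.5, a_5 = 10, b_5 = 3.5, p_5 = 1.5, q_5 = 1.5, t_5 = 3.5, a_6 = 3, b_6 = 5, c_6 = 7.5, s_6 = 2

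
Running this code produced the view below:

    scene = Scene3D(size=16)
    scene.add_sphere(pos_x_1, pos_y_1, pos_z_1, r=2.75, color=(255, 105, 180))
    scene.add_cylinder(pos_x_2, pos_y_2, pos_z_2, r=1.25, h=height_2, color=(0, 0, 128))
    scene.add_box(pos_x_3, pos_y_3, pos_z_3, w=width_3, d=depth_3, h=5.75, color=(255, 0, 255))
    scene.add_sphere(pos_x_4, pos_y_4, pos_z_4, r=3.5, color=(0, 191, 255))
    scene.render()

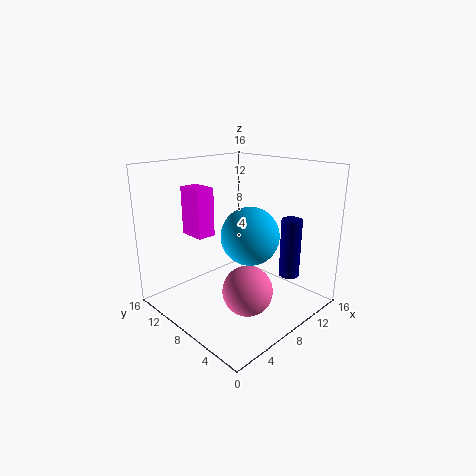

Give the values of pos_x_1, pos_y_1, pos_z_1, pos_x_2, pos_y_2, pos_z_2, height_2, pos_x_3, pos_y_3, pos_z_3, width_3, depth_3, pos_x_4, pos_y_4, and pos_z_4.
pos_x_1 = 7; pos_y_1 = 5.5; pos_z_1 = 2.75; pos_x_2 = 14.5; pos_y_2 = 5.5; pos_z_2 = 2; height_2 = 7.25; pos_x_3 = 5.75; pos_y_3 = 12; pos_z_3 = 7.25; width_3 = 2.25; depth_3 = 3.25; pos_x_4 = 10.75; pos_y_4 = 8.75; pos_z_4 = 7.25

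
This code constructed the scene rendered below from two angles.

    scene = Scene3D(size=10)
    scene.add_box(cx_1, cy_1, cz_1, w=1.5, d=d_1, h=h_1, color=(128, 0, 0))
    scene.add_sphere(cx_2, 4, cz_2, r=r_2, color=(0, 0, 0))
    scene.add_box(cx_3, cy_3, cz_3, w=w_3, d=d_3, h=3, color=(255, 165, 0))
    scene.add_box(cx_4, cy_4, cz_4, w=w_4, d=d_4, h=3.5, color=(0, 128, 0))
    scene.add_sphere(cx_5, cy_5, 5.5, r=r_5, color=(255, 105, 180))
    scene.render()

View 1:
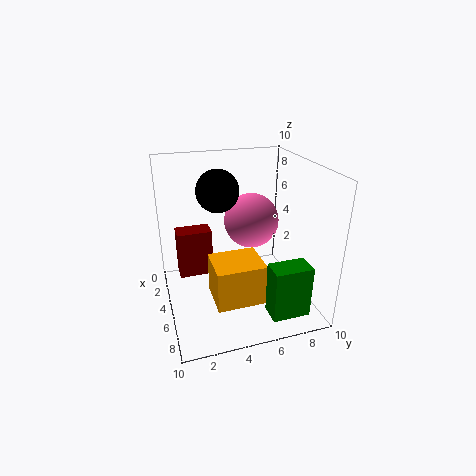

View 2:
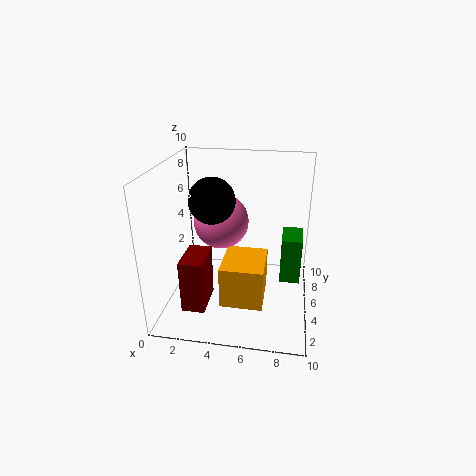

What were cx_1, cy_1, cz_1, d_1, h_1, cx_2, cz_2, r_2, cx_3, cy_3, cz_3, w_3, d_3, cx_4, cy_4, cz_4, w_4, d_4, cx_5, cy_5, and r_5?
cx_1 = 2
cy_1 = 1
cz_1 = 1.5
d_1 = 2.5
h_1 = 3.5
cx_2 = 3.5
cz_2 = 8
r_2 = 1.5
cx_3 = 4
cy_3 = 3
cz_3 = 0.5
w_3 = 3
d_3 = 3.5
cx_4 = 8
cy_4 = 6
cz_4 = 1
w_4 = 1.5
d_4 = 2.5
cx_5 = 3.5
cy_5 = 6.5
r_5 = 2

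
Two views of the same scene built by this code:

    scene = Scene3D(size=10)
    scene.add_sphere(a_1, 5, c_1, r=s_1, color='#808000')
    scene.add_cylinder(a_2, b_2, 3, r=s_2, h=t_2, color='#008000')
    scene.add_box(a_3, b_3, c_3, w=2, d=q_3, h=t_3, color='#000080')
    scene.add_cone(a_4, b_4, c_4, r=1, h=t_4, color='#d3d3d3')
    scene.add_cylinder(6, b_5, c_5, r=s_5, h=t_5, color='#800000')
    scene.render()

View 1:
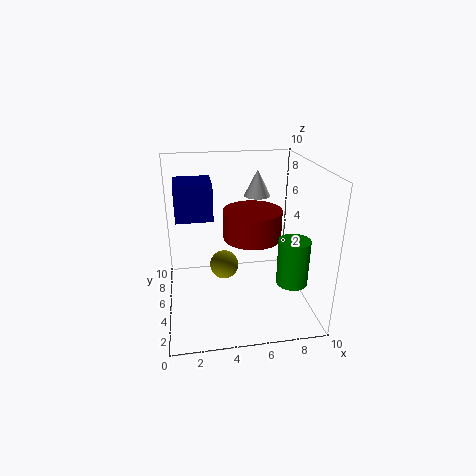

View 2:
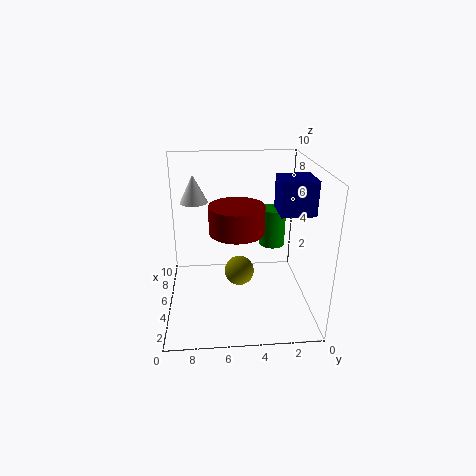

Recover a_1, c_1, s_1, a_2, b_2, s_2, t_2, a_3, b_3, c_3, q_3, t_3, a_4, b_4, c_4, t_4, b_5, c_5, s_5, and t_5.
a_1 = 4
c_1 = 3
s_1 = 1
a_2 = 8
b_2 = 2
s_2 = 1
t_2 = 3
a_3 = 1
b_3 = 1
c_3 = 8
q_3 = 2
t_3 = 2
a_4 = 7
b_4 = 8
c_4 = 7
t_4 = 2
b_5 = 5
c_5 = 5
s_5 = 2
t_5 = 2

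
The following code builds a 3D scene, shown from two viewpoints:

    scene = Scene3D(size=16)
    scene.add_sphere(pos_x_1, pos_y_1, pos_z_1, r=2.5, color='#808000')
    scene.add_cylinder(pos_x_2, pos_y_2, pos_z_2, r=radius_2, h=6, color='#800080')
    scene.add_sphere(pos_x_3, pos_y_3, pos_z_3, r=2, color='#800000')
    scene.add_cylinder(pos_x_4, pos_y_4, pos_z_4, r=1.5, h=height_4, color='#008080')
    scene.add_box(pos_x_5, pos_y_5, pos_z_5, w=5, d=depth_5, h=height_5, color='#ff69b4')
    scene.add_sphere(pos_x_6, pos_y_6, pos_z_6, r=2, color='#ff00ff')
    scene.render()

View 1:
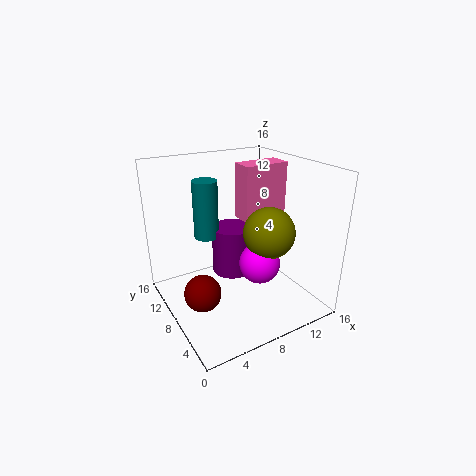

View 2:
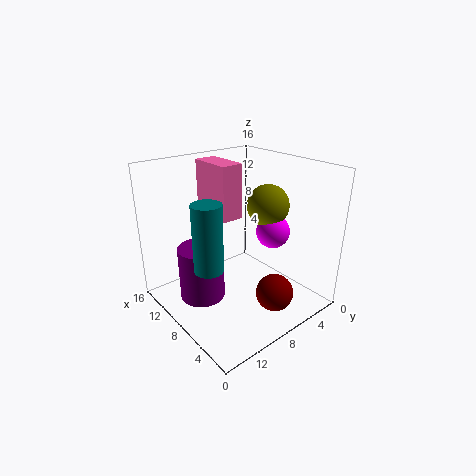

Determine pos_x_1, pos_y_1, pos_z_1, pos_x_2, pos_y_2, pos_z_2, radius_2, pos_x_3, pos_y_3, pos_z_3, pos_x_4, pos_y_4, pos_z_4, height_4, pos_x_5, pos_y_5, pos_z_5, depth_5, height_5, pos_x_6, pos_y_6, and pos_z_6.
pos_x_1 = 8.5
pos_y_1 = 3
pos_z_1 = 10.5
pos_x_2 = 9.5
pos_y_2 = 12
pos_z_2 = 1.5
radius_2 = 2.5
pos_x_3 = 3
pos_y_3 = 7
pos_z_3 = 3
pos_x_4 = 6.5
pos_y_4 = 13
pos_z_4 = 6.5
height_4 = 7
pos_x_5 = 8.5
pos_y_5 = 7
pos_z_5 = 10
depth_5 = 2.5
height_5 = 6
pos_x_6 = 7.5
pos_y_6 = 3
pos_z_6 = 7.5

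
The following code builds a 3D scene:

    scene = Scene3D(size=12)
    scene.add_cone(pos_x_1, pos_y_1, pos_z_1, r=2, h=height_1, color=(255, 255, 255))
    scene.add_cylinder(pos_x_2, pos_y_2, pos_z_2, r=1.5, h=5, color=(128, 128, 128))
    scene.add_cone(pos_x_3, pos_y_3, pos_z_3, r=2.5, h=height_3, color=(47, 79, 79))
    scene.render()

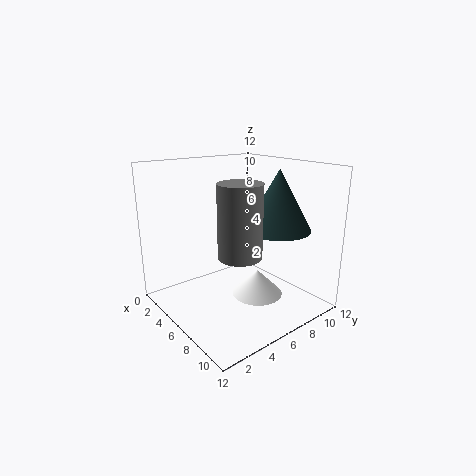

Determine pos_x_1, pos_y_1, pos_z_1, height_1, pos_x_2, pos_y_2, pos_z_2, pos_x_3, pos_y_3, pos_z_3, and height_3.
pos_x_1 = 8.5, pos_y_1 = 6, pos_z_1 = 2, height_1 = 2, pos_x_2 = 10, pos_y_2 = 3, pos_z_2 = 6.5, pos_x_3 = 9.5, pos_y_3 = 7, pos_z_3 = 7.5, height_3 = 4.5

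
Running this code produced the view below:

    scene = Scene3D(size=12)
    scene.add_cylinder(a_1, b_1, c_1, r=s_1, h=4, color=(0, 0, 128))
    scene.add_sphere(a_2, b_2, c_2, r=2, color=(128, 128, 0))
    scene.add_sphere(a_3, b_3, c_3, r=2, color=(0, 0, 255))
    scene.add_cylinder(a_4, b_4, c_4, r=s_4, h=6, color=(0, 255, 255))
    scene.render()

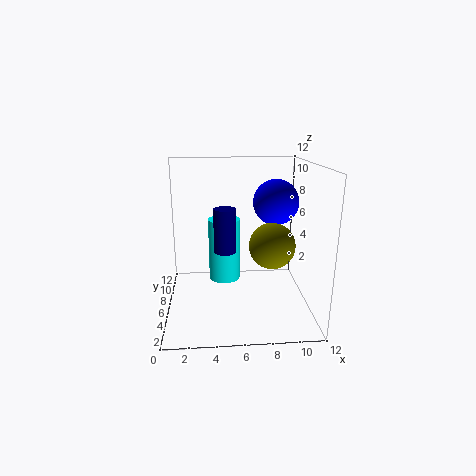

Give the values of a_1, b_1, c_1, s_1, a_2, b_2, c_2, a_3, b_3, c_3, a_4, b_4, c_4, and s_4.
a_1 = 5
b_1 = 8
c_1 = 4
s_1 = 1
a_2 = 9
b_2 = 6.5
c_2 = 5
a_3 = 9.5
b_3 = 8
c_3 = 8.5
a_4 = 5
b_4 = 10
c_4 = 0.5
s_4 = 1.5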